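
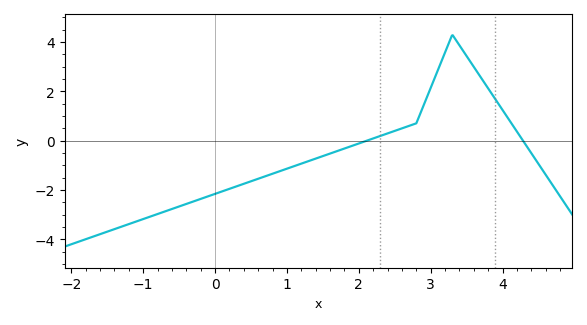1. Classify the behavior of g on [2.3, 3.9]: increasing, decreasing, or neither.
neither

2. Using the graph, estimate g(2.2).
0.087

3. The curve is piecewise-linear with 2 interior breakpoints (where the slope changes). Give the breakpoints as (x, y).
(2.8, 0.7); (3.3, 4.3)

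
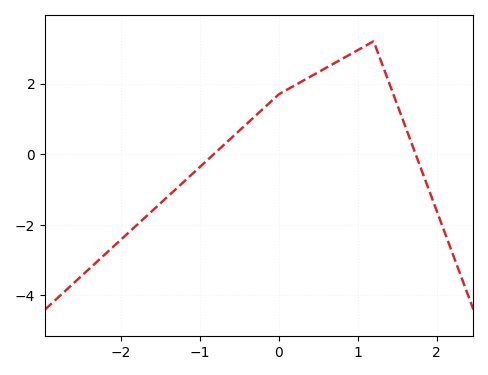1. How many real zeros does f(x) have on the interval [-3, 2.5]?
2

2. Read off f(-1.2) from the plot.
-0.8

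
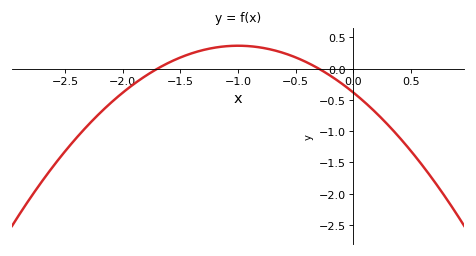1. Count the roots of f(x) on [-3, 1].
2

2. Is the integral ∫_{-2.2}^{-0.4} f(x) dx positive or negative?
positive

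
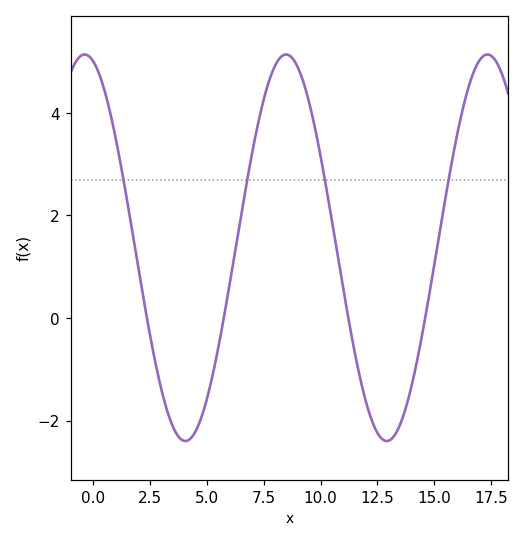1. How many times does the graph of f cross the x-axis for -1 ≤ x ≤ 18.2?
4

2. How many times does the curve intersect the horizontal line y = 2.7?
4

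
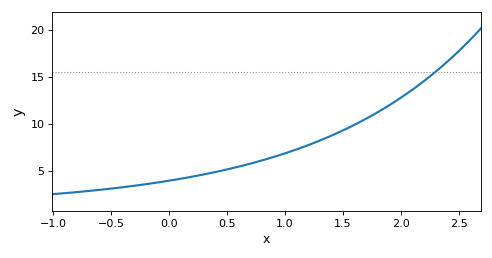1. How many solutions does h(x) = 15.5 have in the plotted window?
1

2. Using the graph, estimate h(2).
13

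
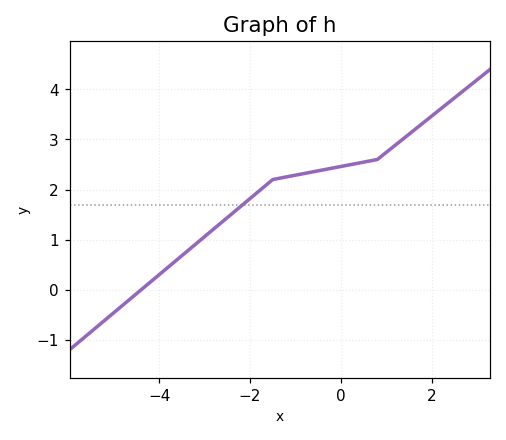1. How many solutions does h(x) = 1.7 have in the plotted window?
1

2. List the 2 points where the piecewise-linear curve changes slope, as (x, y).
(-1.5, 2.2); (0.8, 2.6)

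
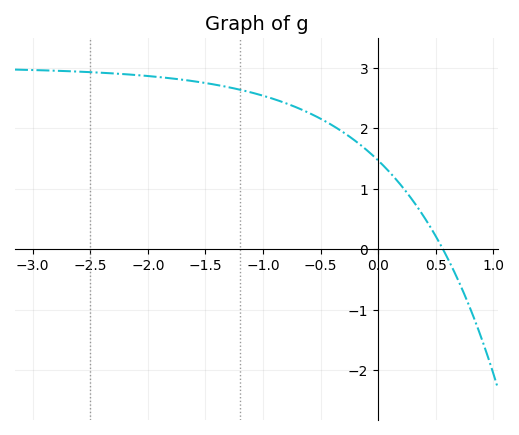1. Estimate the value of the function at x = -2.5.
2.9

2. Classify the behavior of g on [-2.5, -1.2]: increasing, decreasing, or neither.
decreasing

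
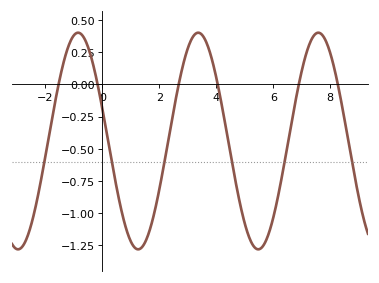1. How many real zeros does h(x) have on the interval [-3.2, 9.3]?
6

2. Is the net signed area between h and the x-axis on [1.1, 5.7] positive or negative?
negative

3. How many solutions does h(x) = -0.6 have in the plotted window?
6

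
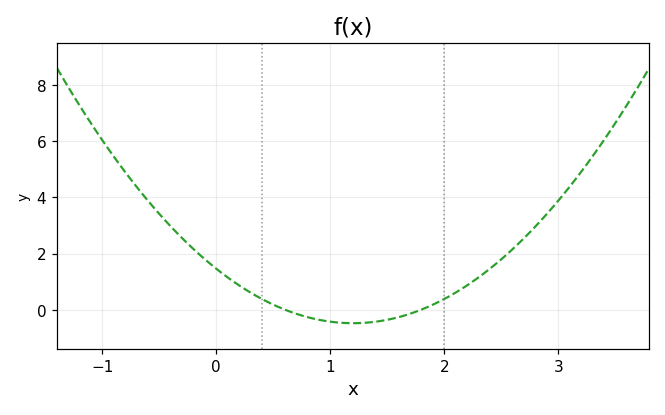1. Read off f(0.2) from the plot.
0.8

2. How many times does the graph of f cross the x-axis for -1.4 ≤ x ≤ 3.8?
2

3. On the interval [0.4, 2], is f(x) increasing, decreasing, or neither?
neither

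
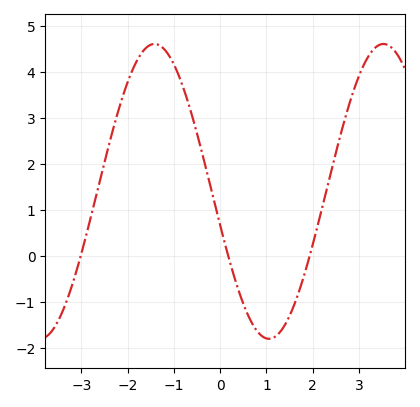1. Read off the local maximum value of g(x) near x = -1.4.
4.6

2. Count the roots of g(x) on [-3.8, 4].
3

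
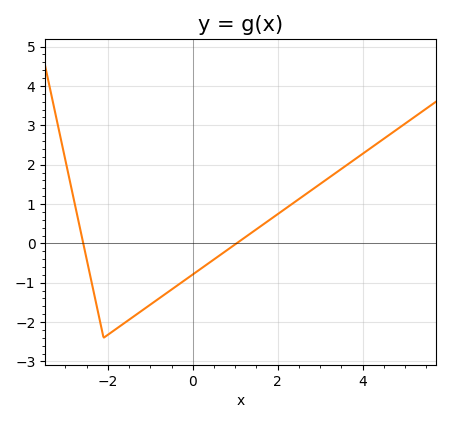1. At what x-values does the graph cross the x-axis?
-2.6, 1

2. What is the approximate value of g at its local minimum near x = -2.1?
-2.4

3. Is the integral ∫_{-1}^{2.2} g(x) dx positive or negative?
negative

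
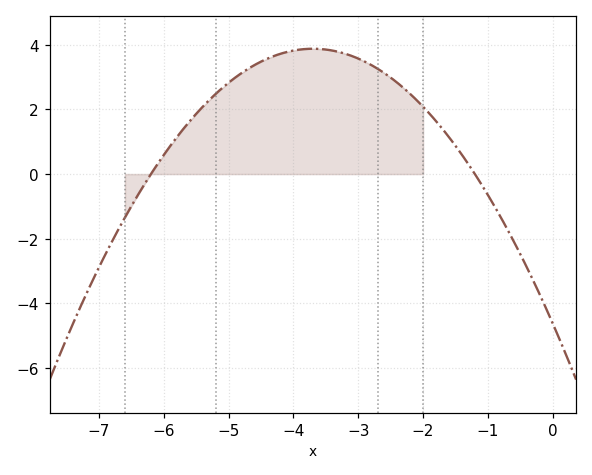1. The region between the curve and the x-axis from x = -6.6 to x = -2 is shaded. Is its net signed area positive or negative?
positive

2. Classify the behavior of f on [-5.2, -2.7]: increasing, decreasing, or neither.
neither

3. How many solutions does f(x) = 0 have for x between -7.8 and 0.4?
2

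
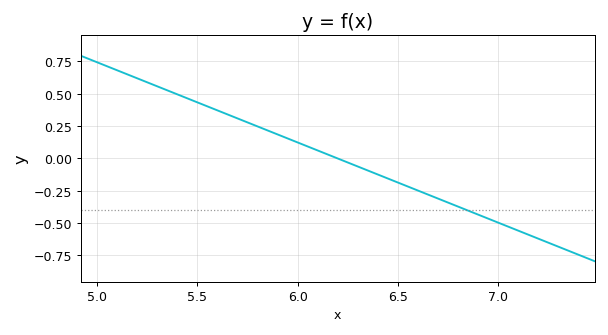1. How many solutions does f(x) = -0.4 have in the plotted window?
1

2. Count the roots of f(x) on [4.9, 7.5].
1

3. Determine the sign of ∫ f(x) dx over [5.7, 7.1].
negative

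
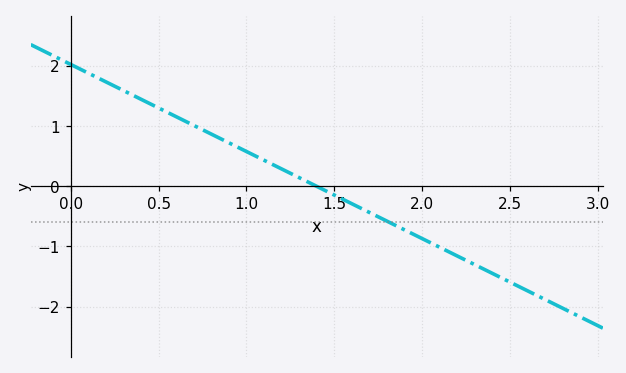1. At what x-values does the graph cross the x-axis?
1.4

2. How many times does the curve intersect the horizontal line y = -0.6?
1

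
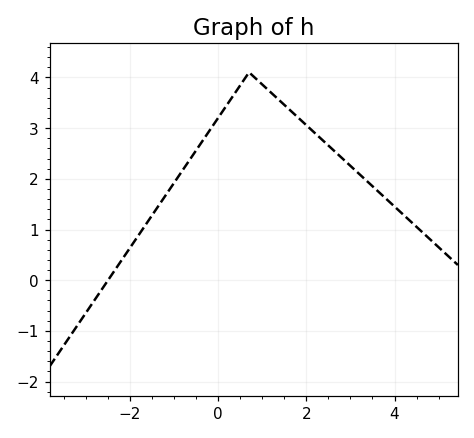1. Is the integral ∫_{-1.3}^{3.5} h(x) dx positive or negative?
positive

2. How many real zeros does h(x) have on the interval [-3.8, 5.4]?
1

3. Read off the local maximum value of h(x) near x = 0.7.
4.1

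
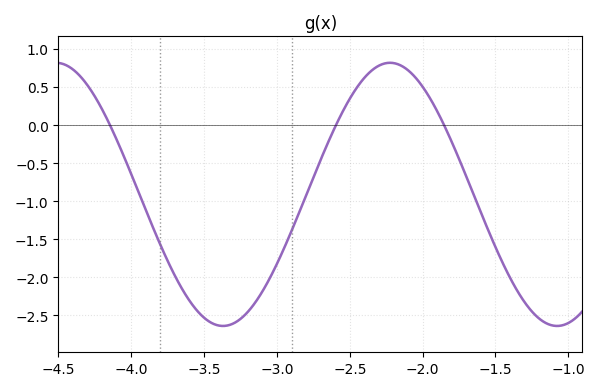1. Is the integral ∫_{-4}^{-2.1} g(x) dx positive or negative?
negative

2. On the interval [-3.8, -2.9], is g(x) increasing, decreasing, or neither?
neither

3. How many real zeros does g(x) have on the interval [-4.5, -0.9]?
3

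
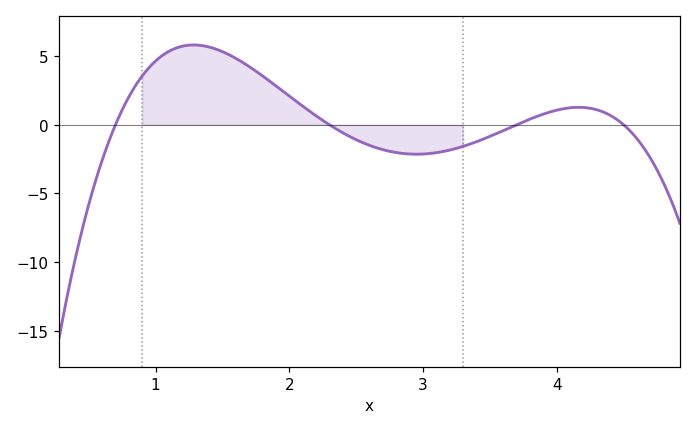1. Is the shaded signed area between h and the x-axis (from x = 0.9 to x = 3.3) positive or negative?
positive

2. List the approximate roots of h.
0.7, 2.3, 3.7, 4.5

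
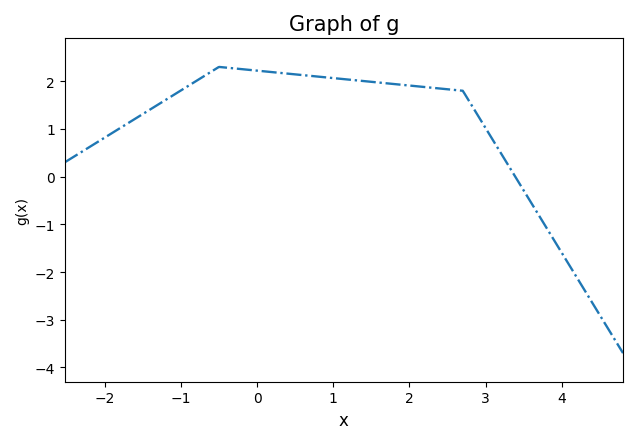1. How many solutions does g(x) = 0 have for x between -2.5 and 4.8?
1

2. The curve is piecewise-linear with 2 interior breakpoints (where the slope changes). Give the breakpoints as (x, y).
(-0.5, 2.3); (2.7, 1.8)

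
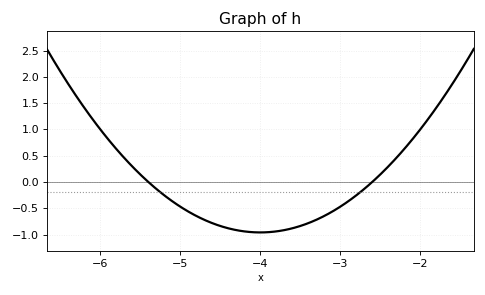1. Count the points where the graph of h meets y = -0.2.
2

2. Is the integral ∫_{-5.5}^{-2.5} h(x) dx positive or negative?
negative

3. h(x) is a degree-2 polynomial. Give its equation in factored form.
y = 0.49(x + 5.4)(x + 2.6)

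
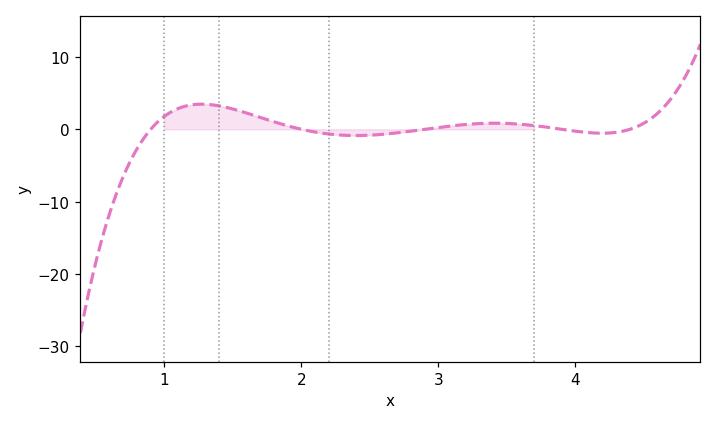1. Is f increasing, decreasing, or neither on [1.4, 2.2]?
decreasing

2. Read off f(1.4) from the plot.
3.24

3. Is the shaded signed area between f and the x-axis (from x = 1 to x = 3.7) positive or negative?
positive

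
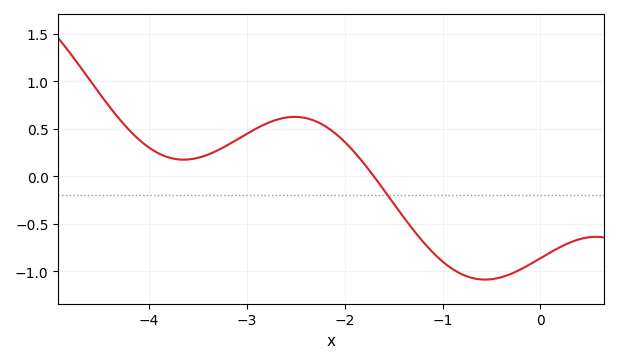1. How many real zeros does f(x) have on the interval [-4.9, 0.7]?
1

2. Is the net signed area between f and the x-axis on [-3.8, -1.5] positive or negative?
positive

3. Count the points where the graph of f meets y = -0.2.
1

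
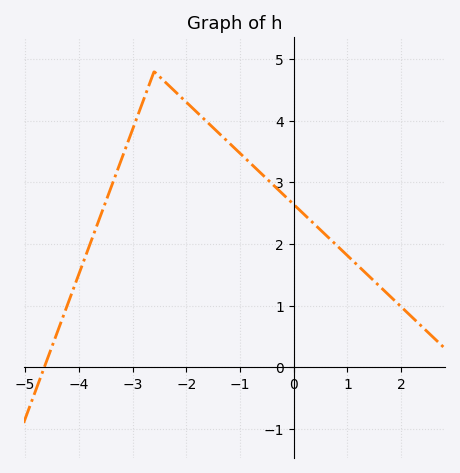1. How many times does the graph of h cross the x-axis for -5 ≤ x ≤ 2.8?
1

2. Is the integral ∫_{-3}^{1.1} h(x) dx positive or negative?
positive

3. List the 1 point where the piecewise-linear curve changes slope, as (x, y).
(-2.6, 4.8)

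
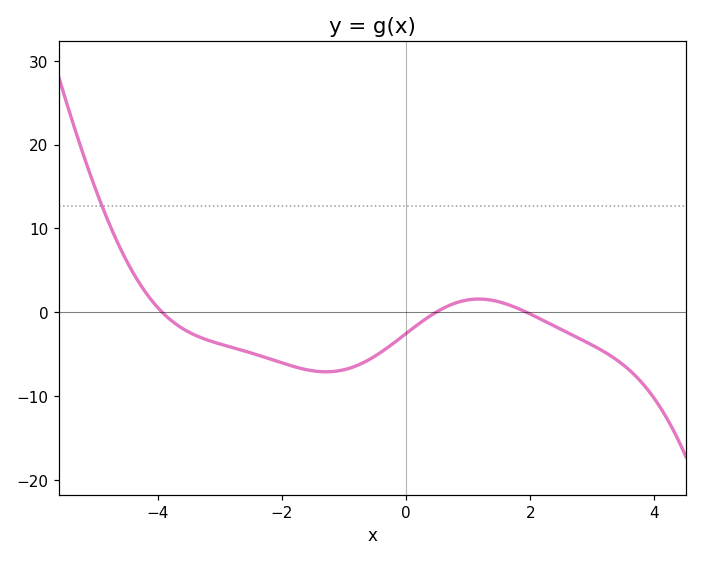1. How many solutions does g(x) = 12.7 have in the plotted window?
1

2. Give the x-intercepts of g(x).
-3.93, 0.481, 1.94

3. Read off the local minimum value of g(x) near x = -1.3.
-7.09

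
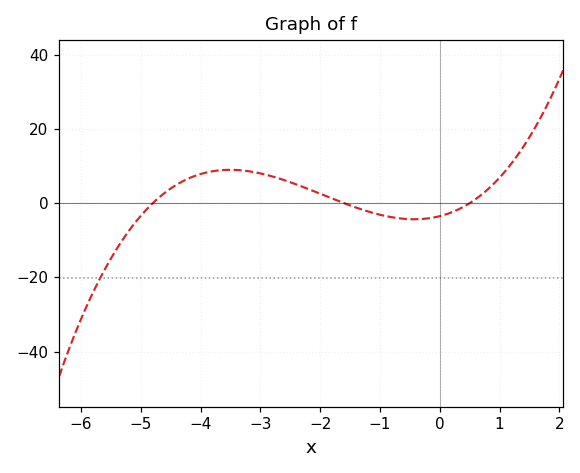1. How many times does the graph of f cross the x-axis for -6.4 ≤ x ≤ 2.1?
3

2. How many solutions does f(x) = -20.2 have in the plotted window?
1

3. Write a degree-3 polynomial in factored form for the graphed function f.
y = 0.91(x + 4.8)(x + 1.6)(x - 0.5)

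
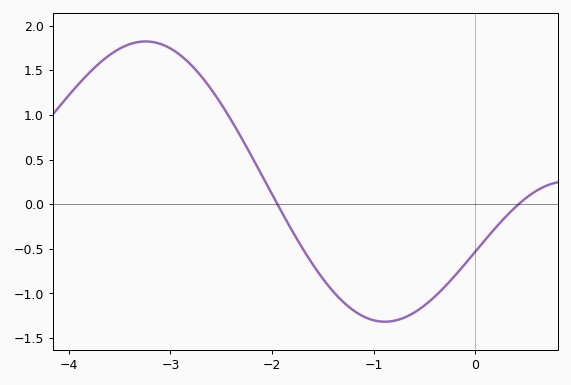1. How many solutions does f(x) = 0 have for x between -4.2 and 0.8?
2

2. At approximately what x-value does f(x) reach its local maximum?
-3.25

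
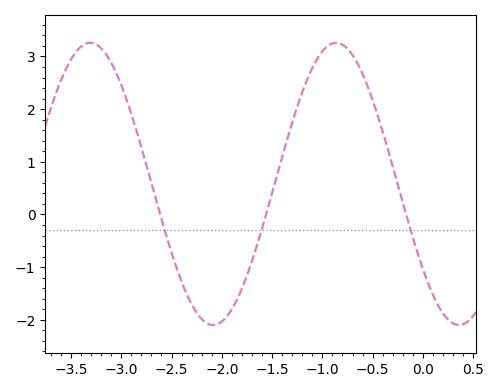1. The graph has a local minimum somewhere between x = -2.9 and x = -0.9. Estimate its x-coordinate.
-2.1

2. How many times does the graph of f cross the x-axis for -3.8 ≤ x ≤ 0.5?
3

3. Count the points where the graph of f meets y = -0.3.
3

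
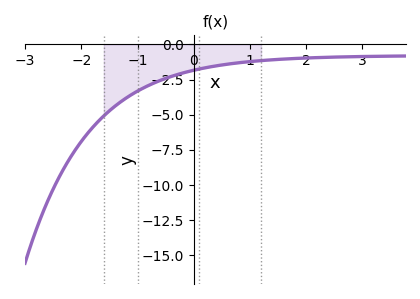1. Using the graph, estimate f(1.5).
-1.07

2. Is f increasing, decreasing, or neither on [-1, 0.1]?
increasing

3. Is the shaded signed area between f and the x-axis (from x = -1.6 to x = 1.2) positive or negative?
negative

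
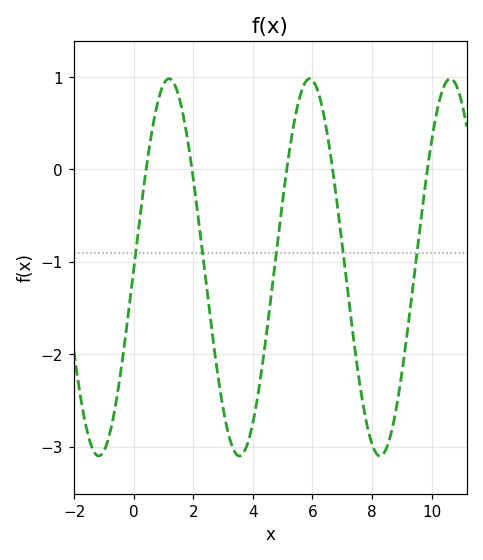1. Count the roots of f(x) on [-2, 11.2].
5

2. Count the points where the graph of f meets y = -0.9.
5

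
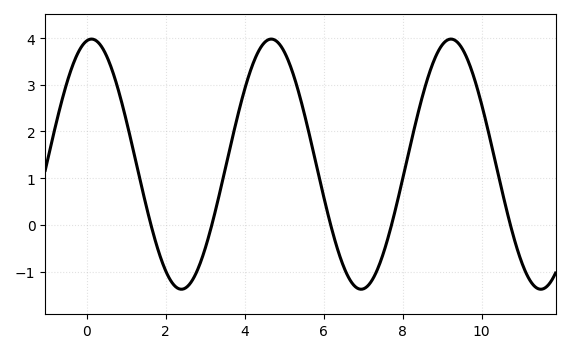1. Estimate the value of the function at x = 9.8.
3.2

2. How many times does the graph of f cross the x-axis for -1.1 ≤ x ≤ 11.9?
5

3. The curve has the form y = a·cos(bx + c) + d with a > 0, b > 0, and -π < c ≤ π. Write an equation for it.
y = 2.68cos(1.4x - 0.16) + 1.3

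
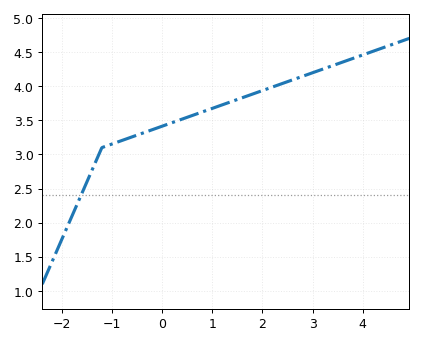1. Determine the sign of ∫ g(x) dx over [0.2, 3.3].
positive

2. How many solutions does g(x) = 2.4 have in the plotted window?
1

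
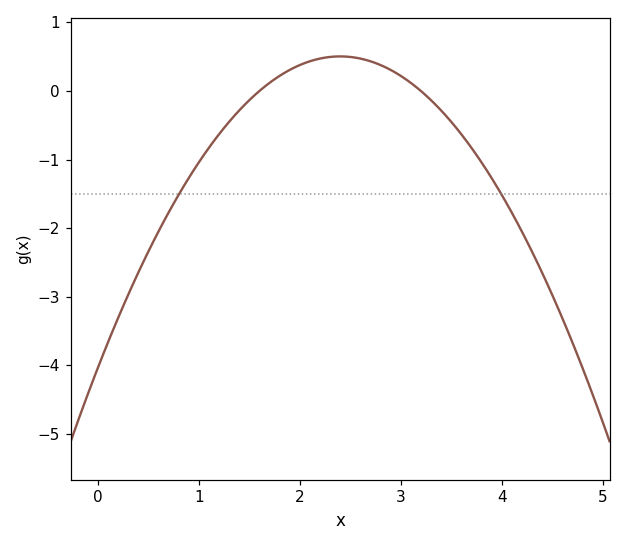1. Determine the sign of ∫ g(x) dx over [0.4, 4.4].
negative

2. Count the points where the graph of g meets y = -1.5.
2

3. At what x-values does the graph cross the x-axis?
1.6, 3.2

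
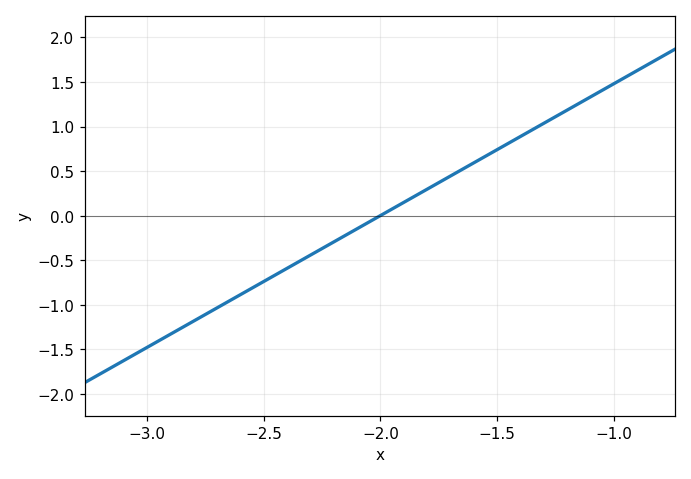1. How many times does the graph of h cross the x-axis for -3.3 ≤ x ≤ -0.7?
1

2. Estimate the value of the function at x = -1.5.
0.75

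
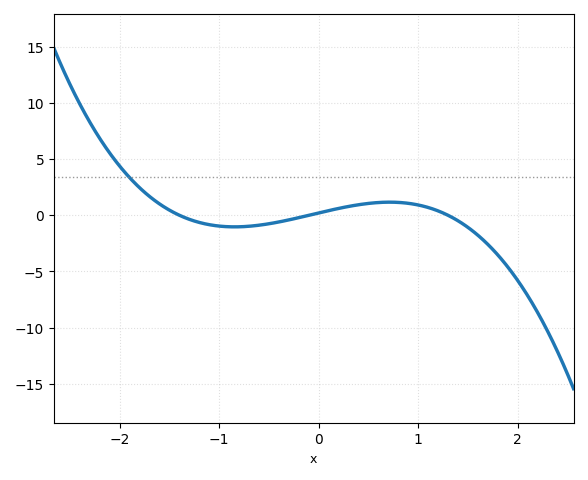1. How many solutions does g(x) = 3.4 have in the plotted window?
1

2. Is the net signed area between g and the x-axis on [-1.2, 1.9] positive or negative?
negative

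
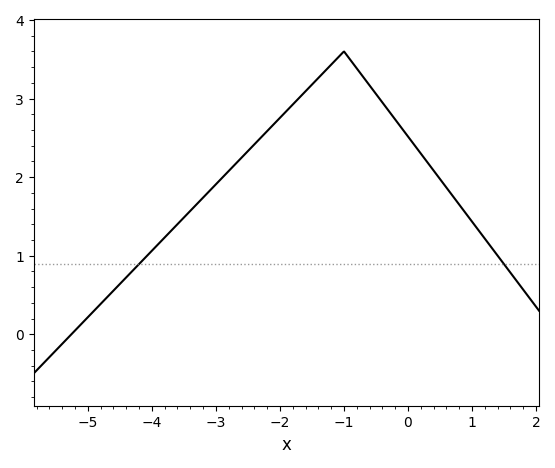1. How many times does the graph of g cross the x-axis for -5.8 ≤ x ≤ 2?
1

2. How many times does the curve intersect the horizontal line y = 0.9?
2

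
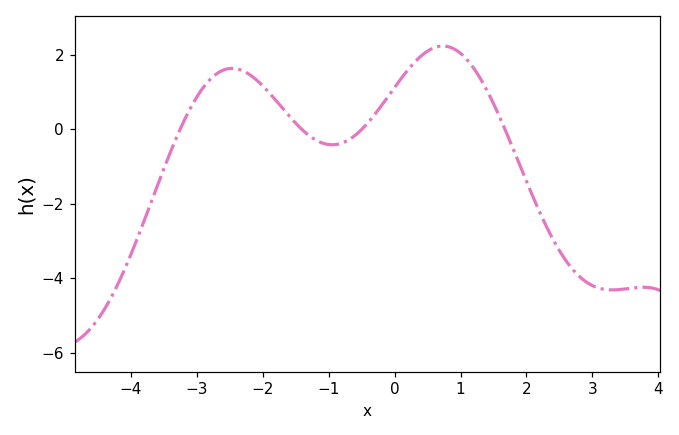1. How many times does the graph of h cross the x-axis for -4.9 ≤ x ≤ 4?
4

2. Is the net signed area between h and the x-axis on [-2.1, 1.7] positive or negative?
positive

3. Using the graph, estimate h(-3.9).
-2.92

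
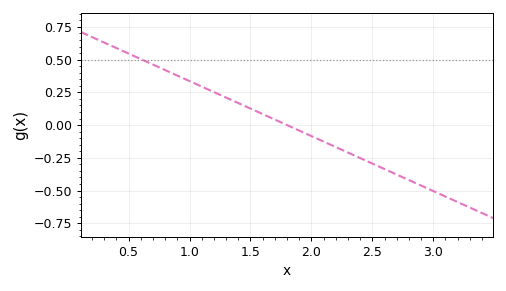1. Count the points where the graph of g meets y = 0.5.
1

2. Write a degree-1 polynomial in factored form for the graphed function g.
y = -0.42(x - 1.8)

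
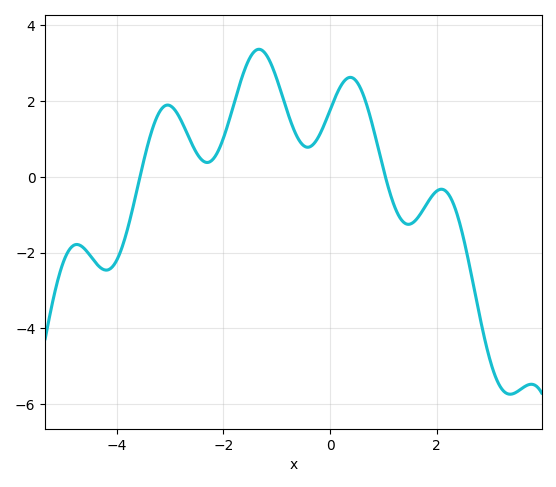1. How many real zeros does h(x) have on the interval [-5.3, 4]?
2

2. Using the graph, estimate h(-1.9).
1.4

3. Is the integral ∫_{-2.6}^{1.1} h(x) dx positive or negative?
positive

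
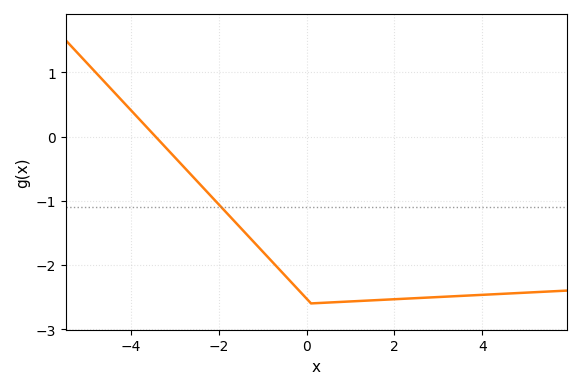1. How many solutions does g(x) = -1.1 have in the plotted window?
1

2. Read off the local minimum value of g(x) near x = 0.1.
-2.6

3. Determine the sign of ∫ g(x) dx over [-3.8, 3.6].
negative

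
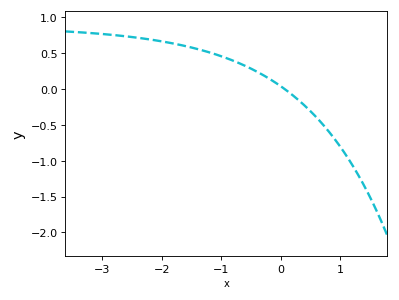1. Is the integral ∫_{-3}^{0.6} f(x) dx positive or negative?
positive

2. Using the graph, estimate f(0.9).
-0.7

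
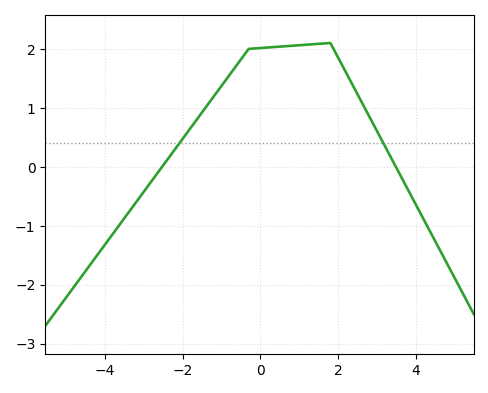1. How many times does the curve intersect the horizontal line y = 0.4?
2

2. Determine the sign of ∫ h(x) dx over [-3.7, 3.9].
positive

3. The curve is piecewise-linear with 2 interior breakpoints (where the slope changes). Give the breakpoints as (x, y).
(-0.3, 2); (1.8, 2.1)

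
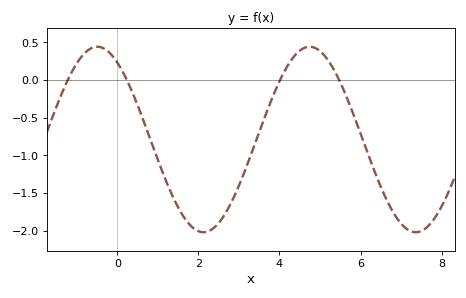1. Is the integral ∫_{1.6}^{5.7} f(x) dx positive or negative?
negative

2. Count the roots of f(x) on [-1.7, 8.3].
4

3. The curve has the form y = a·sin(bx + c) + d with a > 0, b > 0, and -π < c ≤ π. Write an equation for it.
y = 1.23sin(1.2x + 2.16) - 0.79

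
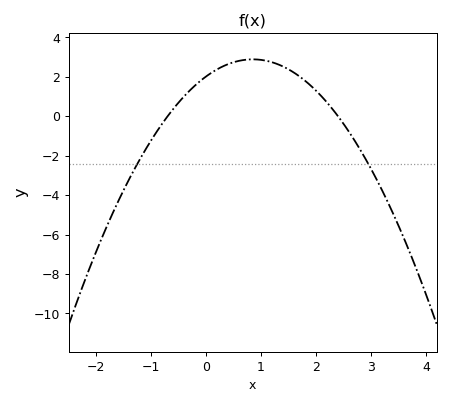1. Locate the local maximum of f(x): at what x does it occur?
0.8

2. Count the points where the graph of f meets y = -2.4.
2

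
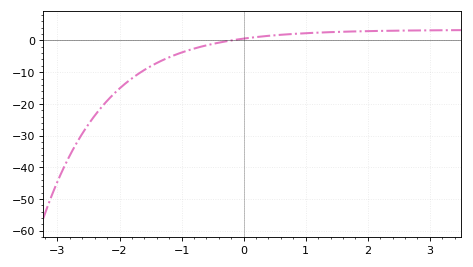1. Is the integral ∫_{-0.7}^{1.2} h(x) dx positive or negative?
positive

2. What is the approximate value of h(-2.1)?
-17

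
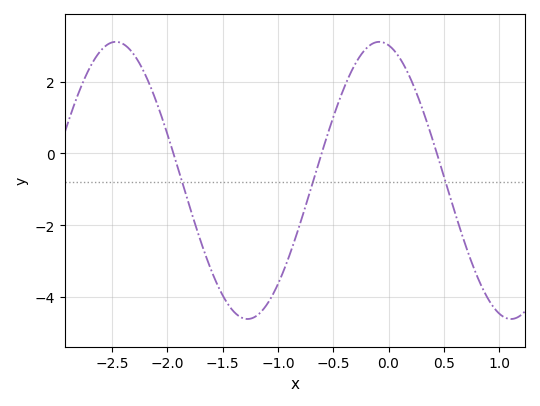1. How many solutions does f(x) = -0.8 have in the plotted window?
3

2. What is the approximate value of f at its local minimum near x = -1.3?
-4.6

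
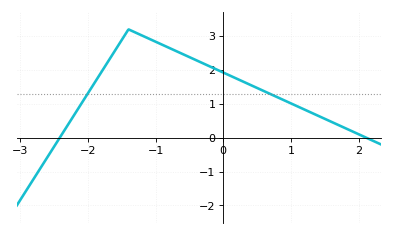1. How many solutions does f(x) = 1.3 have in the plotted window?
2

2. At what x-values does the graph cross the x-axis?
-2.4, 2.1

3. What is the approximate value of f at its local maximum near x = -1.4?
3.2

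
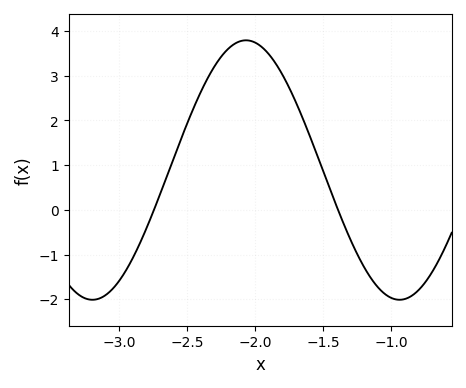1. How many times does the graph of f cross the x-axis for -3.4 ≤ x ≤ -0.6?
2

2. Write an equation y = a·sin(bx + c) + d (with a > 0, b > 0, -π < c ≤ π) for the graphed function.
y = 2.9sin(2.8x + 1) + 0.89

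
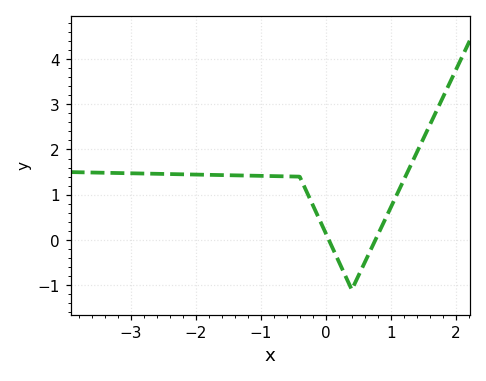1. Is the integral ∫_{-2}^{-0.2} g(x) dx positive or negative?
positive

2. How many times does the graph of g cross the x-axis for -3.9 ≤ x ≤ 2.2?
2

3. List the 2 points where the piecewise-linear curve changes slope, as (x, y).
(-0.4, 1.4); (0.4, -1.1)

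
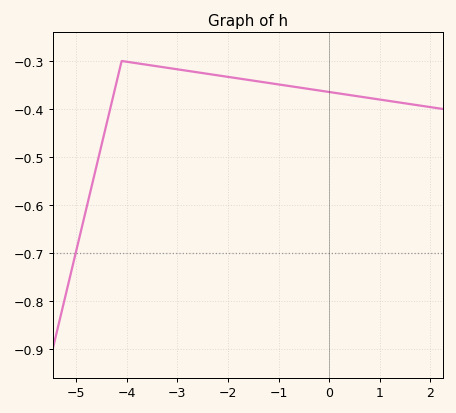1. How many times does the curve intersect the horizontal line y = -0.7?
1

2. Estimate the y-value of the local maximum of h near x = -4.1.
-0.3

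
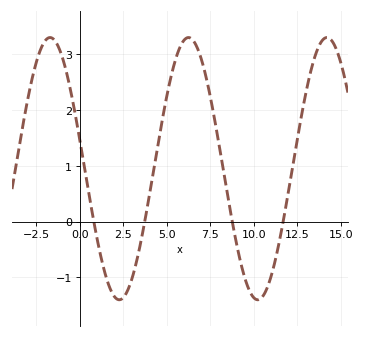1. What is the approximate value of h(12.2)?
0.93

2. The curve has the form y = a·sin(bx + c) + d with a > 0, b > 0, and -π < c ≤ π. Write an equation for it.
y = 2.35sin(0.79x + 2.92) + 0.95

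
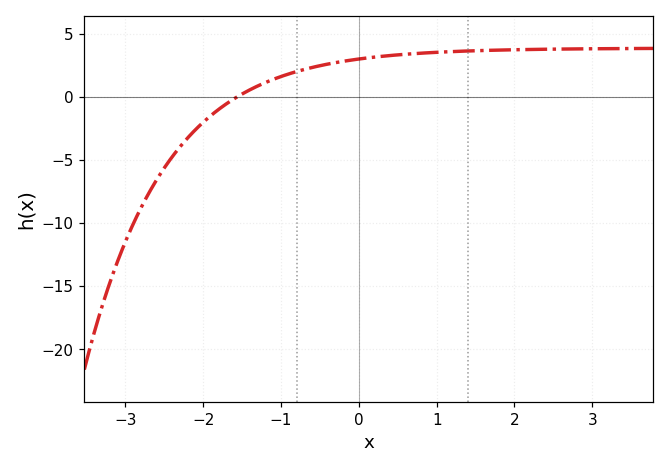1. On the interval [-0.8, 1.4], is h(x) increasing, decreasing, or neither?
increasing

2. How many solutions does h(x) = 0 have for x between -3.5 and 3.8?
1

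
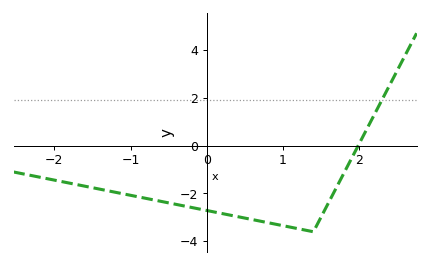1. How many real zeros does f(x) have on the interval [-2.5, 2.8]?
1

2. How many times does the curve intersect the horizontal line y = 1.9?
1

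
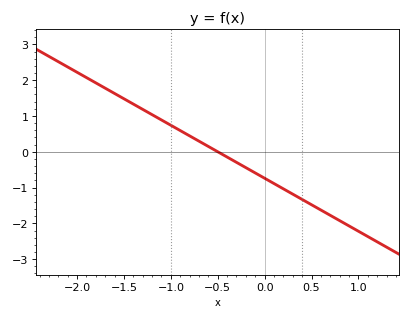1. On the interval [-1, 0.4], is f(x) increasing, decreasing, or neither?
decreasing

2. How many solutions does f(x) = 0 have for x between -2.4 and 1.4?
1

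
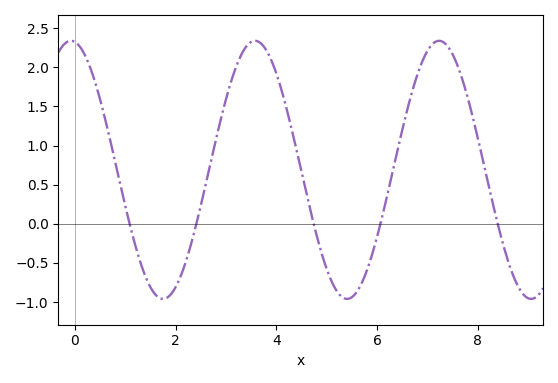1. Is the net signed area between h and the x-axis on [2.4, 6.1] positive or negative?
positive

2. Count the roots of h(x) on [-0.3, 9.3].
5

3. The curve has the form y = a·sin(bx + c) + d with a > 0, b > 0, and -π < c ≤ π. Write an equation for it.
y = 1.65sin(1.72x + 1.7) + 0.69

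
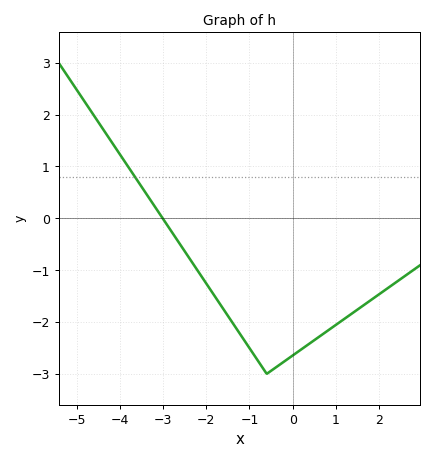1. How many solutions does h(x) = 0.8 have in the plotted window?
1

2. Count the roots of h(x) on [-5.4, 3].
1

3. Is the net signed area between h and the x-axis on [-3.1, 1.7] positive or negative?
negative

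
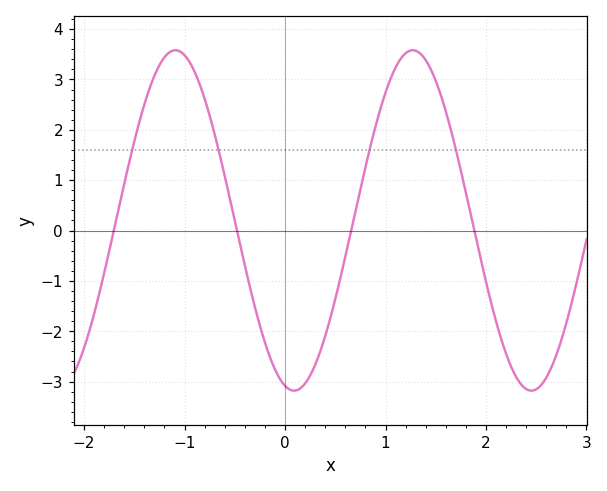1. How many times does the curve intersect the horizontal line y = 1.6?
4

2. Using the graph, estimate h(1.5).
3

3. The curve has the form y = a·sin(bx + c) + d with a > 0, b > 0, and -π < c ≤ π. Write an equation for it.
y = 3.38sin(2.7x - 1.8) + 0.2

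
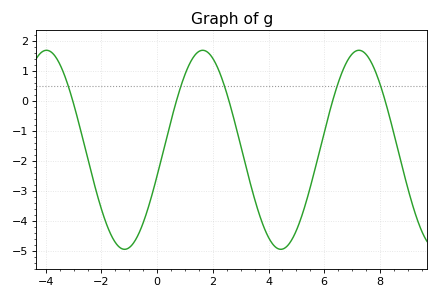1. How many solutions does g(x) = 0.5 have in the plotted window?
5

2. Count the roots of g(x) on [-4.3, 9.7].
5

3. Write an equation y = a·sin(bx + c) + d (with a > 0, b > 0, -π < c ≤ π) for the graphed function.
y = 3.32sin(1.1x - 0.26) - 1.63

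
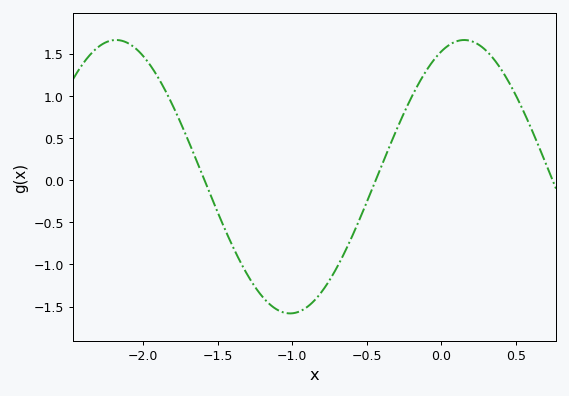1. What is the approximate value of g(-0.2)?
0.984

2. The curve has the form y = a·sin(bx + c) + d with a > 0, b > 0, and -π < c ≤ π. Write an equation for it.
y = 1.62sin(2.69x + 1.16) + 0.04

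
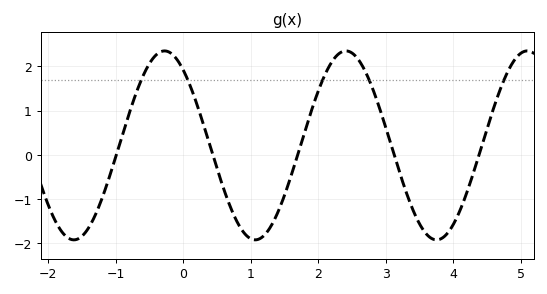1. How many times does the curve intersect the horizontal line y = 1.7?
5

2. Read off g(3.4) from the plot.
-1.25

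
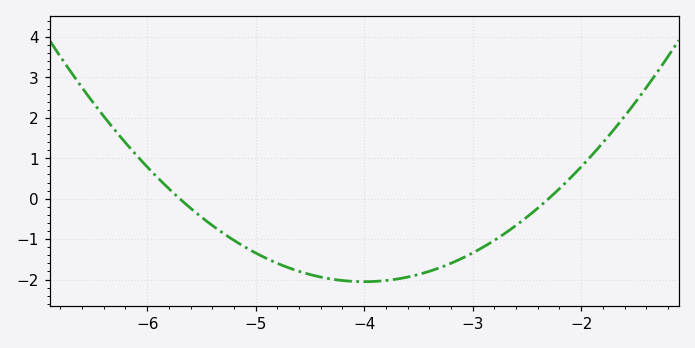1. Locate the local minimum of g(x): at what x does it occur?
-4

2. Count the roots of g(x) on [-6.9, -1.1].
2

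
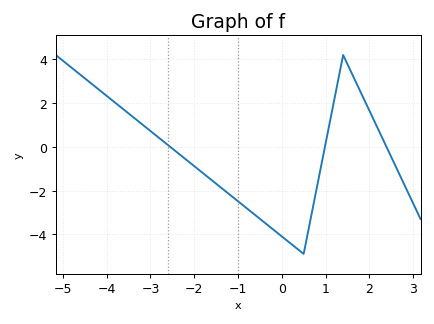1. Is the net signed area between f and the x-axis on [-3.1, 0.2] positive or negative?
negative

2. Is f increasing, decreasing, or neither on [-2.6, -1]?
decreasing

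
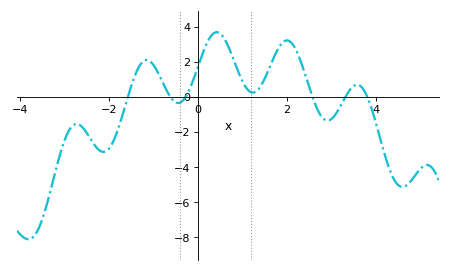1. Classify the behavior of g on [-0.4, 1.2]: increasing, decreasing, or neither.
neither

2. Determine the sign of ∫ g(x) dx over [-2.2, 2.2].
positive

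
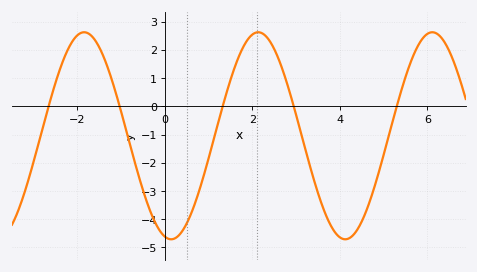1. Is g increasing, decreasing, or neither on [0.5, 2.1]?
increasing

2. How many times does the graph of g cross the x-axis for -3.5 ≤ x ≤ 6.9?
5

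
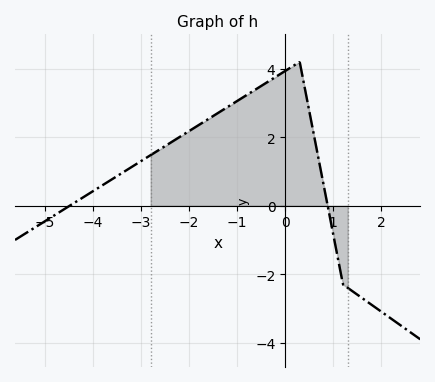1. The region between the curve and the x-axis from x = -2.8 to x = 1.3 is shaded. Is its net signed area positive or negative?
positive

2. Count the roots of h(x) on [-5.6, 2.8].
2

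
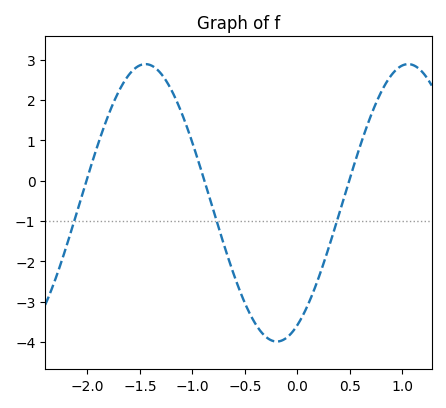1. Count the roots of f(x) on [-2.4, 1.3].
3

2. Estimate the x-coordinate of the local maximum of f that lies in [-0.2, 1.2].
1.05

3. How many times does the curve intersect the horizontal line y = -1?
3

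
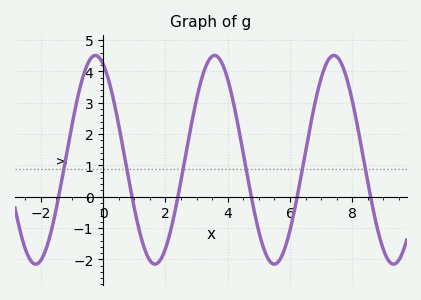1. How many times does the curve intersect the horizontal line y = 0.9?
6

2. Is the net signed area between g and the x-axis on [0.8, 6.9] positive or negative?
positive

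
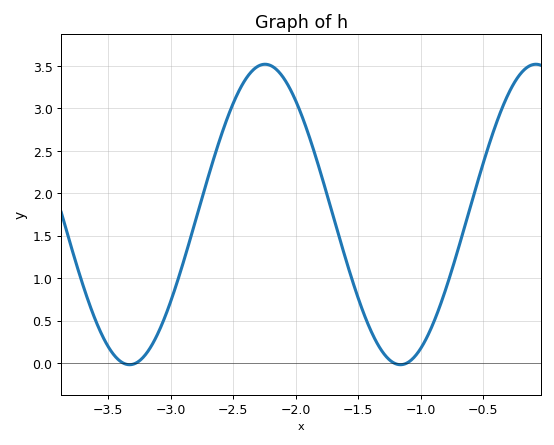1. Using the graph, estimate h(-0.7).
1.35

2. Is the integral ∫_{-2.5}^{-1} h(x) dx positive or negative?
positive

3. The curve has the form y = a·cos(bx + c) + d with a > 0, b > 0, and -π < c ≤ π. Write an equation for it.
y = 1.77cos(2.9x + 0.23) + 1.75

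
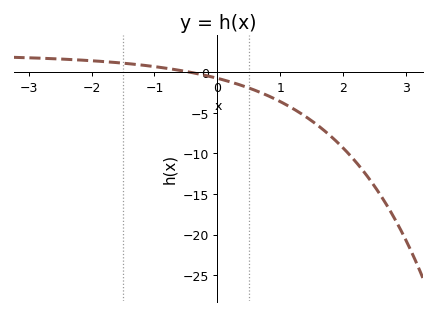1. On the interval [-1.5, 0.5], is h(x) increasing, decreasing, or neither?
decreasing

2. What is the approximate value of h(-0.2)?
-0.5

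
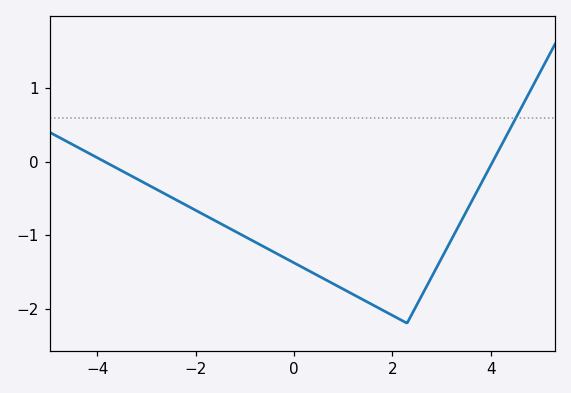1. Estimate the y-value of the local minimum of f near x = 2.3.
-2.2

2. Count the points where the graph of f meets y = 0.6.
1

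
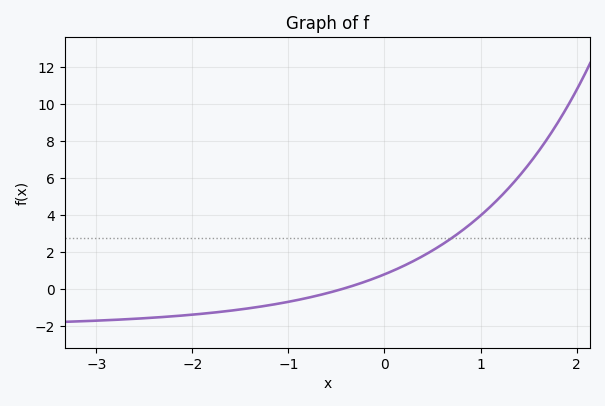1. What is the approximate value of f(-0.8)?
-0.461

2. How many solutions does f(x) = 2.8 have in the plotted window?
1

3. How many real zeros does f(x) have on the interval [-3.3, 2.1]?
1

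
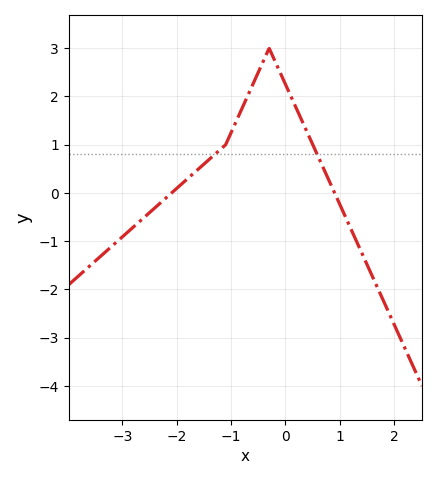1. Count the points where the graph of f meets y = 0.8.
2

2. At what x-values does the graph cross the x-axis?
-2.1, 0.905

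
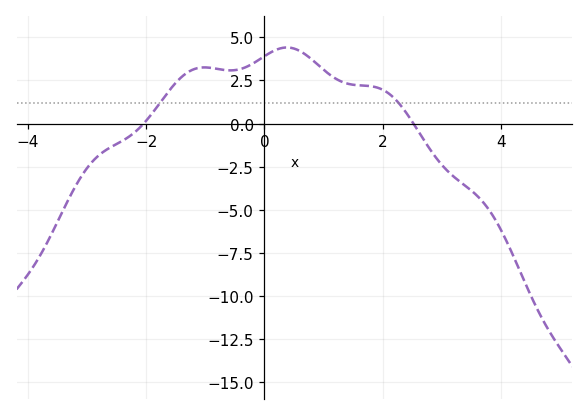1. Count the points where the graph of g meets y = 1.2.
2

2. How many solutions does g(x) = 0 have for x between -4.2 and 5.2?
2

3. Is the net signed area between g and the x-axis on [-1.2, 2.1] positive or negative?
positive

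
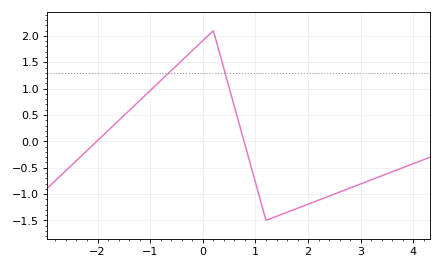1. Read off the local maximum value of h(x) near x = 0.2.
2.1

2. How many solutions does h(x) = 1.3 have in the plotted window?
2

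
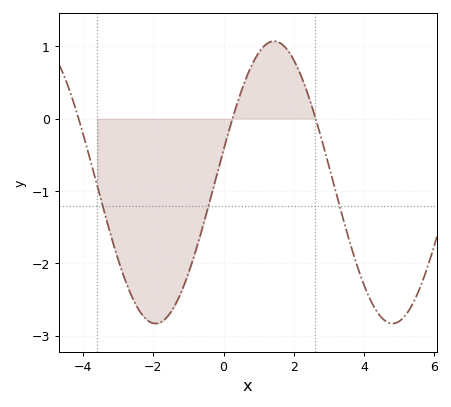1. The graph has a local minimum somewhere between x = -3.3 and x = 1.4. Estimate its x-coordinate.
-1.94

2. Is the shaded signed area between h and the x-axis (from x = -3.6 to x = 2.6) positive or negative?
negative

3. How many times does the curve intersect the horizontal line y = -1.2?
3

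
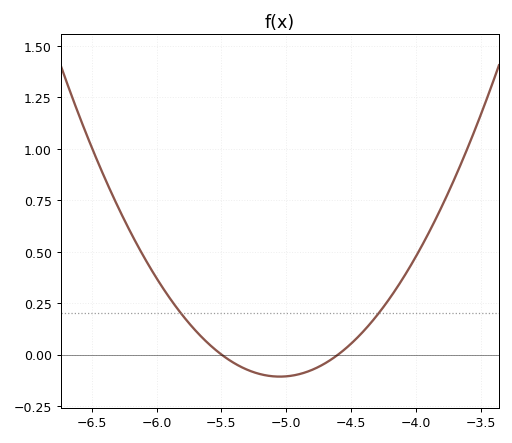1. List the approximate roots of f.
-5.5, -4.6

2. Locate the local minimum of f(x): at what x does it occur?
-5.05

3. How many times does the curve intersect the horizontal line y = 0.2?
2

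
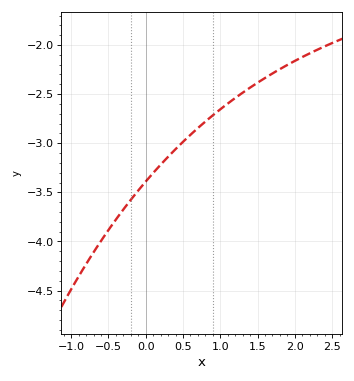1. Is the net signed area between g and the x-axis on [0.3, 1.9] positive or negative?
negative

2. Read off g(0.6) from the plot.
-2.9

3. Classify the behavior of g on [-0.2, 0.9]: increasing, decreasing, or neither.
increasing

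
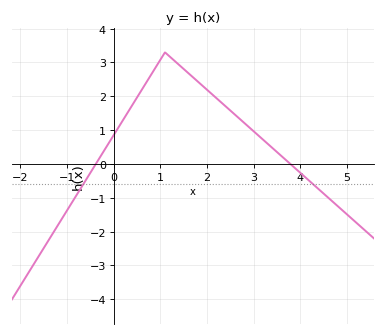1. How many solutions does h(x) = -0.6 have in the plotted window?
2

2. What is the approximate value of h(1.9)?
2.3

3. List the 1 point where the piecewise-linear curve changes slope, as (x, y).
(1.1, 3.3)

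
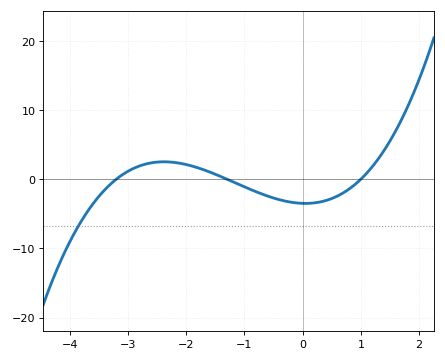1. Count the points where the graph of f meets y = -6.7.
1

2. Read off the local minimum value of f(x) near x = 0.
-4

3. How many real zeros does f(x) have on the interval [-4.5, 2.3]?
3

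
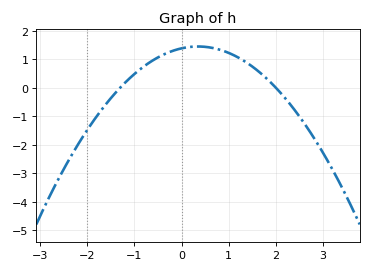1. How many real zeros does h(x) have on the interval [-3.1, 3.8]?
2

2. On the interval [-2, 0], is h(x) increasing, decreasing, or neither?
increasing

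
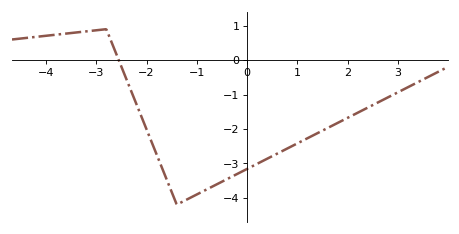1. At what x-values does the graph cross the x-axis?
-2.55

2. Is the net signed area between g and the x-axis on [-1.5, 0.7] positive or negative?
negative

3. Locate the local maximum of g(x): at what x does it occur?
-2.8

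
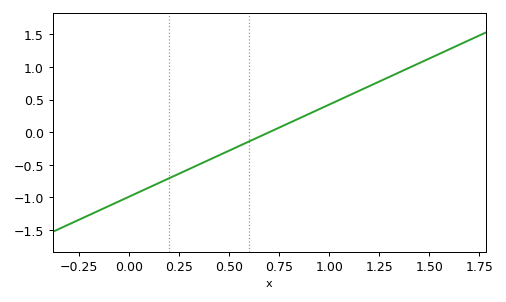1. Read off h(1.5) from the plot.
1.13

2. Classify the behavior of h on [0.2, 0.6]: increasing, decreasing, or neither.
increasing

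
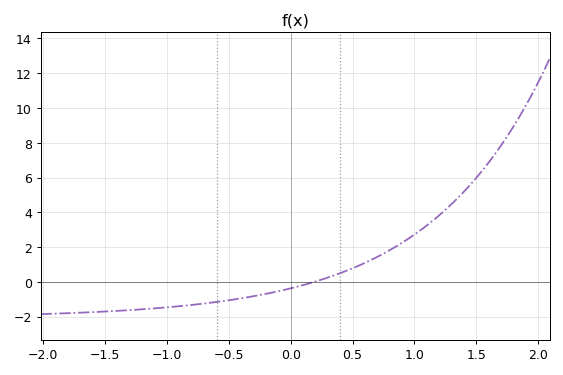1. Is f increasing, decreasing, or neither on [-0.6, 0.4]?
increasing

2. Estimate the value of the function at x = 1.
2.8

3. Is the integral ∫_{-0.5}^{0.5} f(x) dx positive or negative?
negative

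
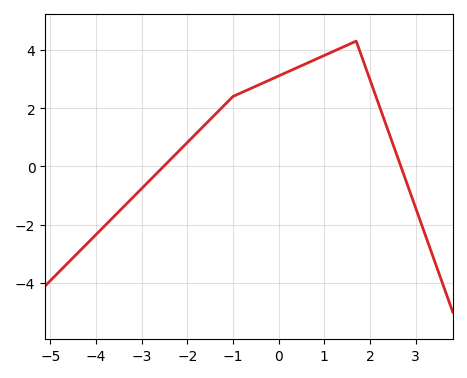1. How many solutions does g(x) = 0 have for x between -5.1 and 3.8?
2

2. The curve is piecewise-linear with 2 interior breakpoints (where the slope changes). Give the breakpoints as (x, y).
(-1, 2.4); (1.7, 4.3)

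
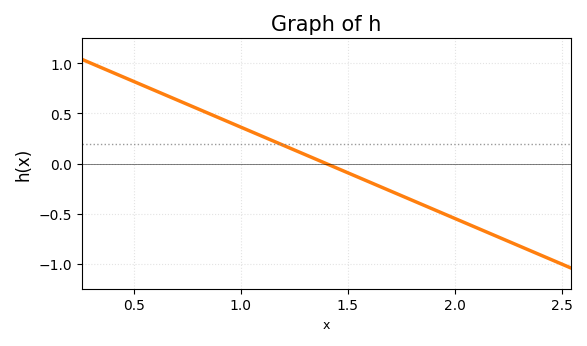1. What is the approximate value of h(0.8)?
0.55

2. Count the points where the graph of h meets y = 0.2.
1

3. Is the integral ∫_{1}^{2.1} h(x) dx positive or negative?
negative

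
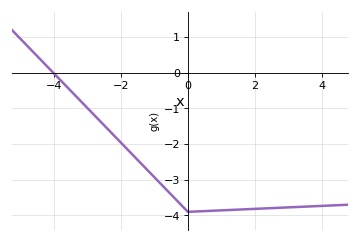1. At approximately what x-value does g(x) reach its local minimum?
0.002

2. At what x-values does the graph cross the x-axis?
-4.02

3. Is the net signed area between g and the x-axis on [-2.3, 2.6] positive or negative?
negative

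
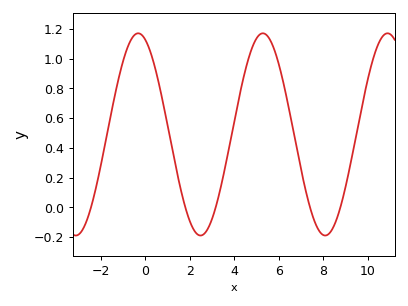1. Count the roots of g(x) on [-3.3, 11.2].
5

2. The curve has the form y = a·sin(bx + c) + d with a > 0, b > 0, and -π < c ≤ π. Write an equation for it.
y = 0.68sin(1.12x + 1.94) + 0.49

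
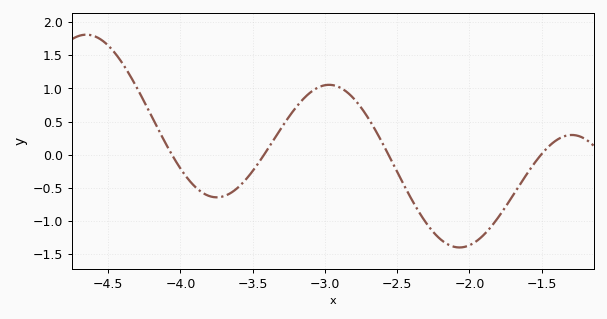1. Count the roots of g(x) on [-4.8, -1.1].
4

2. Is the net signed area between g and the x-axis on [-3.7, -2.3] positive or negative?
positive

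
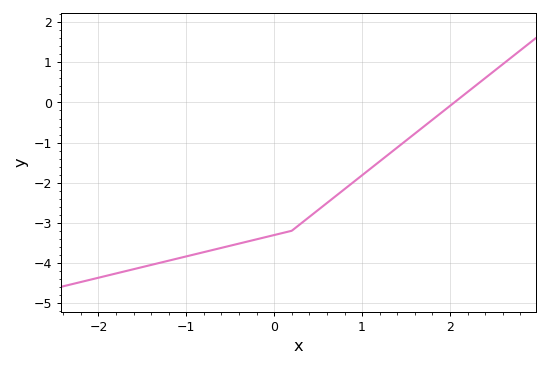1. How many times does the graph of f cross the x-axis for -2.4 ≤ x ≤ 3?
1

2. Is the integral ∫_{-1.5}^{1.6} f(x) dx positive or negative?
negative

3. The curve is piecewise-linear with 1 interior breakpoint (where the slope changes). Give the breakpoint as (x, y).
(0.2, -3.2)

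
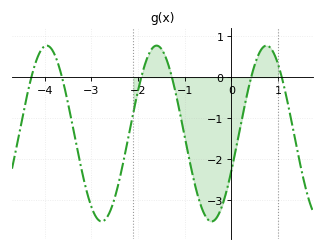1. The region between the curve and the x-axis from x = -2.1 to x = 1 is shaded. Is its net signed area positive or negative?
negative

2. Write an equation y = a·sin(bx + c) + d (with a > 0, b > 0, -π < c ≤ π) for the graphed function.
y = 2.14sin(2.7x - 0.43) - 1.37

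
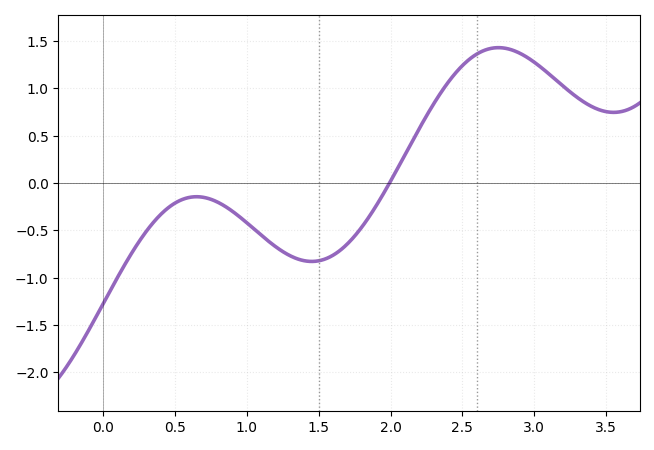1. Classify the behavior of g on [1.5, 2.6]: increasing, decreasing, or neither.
increasing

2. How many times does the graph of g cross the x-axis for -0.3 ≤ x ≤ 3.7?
1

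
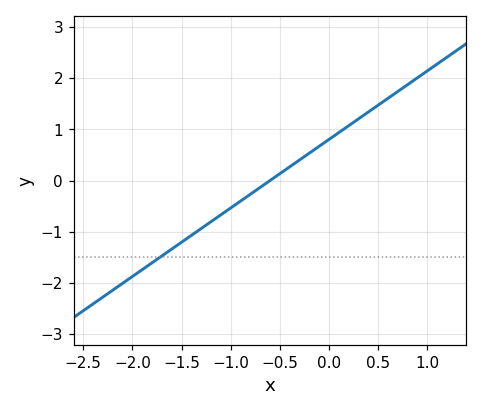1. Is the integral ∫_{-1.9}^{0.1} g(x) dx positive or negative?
negative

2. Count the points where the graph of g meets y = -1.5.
1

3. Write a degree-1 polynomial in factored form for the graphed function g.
y = 1.34(x + 0.6)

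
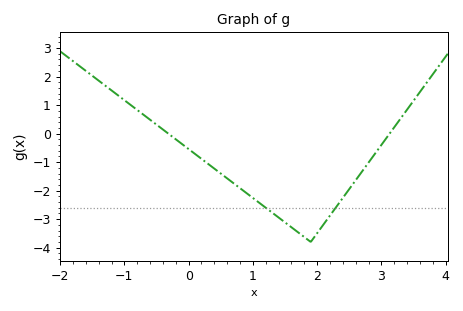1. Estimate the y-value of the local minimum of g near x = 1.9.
-3.8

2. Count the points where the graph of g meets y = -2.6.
2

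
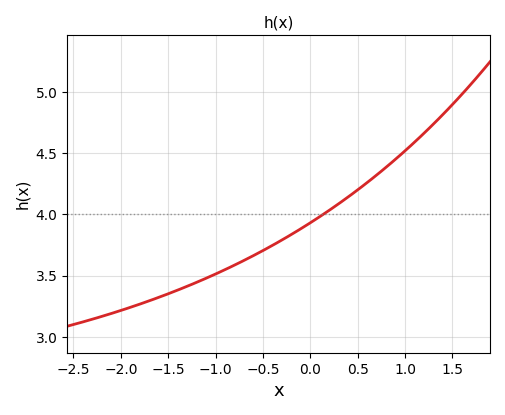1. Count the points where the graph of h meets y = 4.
1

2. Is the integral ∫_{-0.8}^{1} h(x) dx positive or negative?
positive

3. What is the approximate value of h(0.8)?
4.38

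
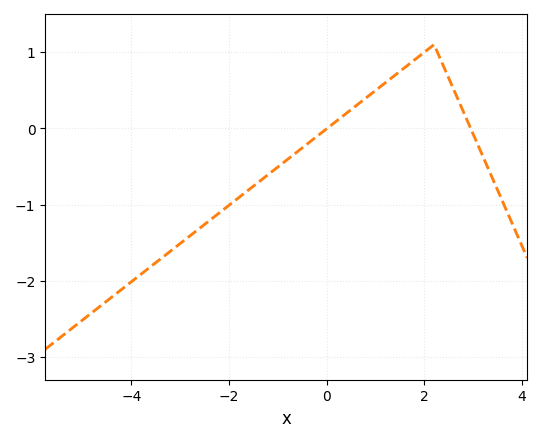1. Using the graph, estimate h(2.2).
1.1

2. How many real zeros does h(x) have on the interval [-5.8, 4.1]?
2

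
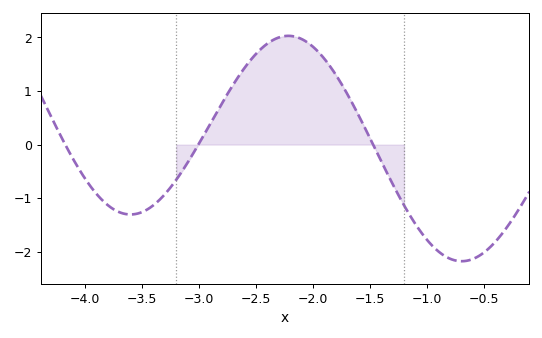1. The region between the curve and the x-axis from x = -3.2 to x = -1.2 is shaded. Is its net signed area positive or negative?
positive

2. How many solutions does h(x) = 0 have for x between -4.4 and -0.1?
3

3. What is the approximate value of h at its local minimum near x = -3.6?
-1.3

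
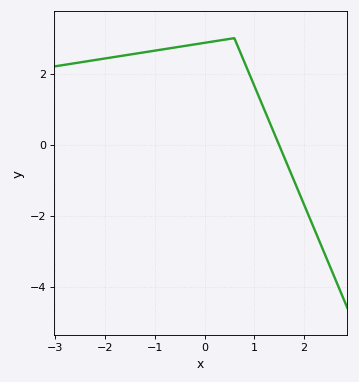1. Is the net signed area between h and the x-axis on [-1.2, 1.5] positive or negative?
positive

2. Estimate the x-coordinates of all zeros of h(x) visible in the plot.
1.5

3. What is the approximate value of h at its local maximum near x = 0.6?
3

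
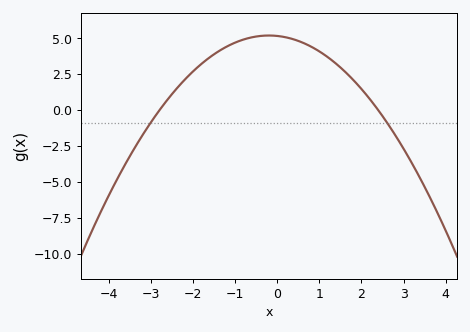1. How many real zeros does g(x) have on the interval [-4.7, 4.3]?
2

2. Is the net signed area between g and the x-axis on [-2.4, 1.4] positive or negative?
positive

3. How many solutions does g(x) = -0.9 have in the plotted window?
2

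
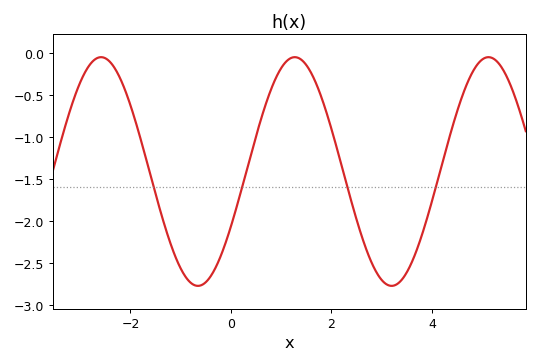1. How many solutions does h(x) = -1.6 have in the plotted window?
4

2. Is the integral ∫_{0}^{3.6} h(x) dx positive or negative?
negative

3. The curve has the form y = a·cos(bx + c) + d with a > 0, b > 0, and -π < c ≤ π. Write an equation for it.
y = 1.36cos(1.63x - 2.07) - 1.41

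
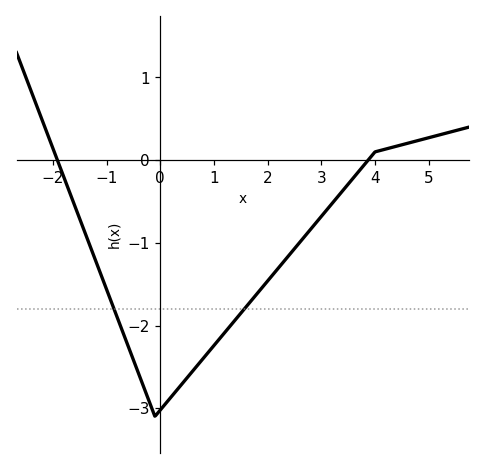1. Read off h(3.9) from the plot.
0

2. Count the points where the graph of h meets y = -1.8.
2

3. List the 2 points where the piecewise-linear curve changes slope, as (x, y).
(-0.1, -3.1); (4, 0.1)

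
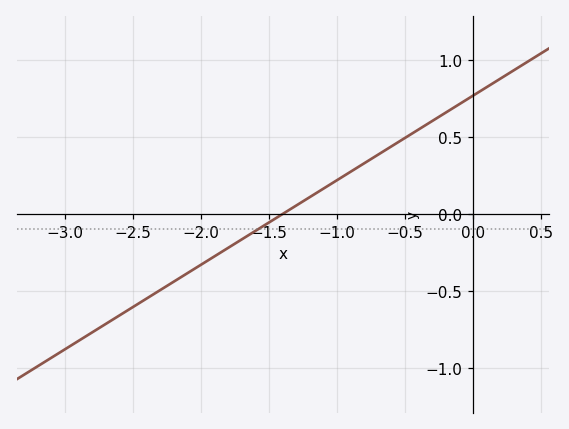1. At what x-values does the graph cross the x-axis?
-1.4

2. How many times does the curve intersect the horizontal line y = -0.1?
1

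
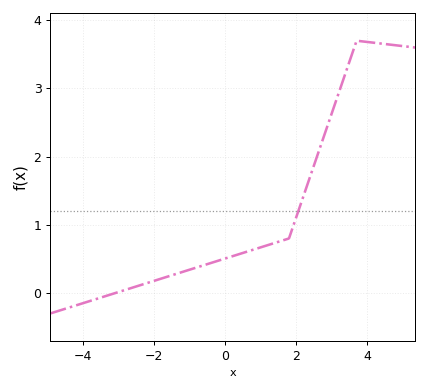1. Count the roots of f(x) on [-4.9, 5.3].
1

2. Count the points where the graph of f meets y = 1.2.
1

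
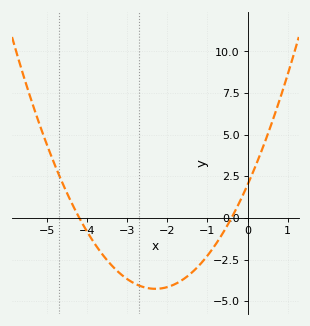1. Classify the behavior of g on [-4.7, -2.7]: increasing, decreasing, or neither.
decreasing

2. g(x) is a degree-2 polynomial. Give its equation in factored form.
y = 1.18(x + 4.2)(x + 0.4)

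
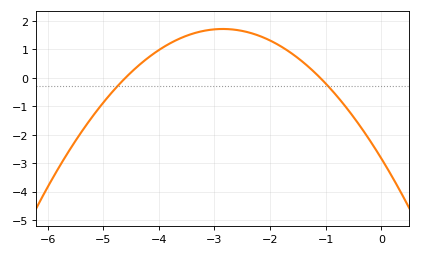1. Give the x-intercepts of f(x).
-4.6, -1.1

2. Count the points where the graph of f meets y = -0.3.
2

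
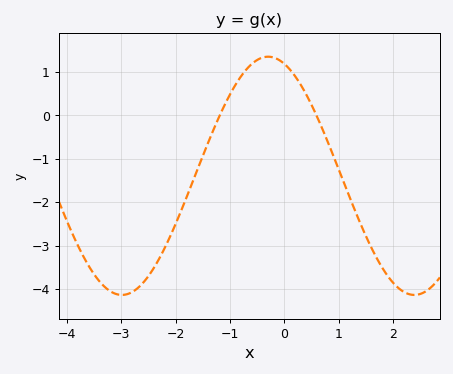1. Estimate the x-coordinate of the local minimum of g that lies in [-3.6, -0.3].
-3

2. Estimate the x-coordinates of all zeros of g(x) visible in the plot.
-1.2, 0.6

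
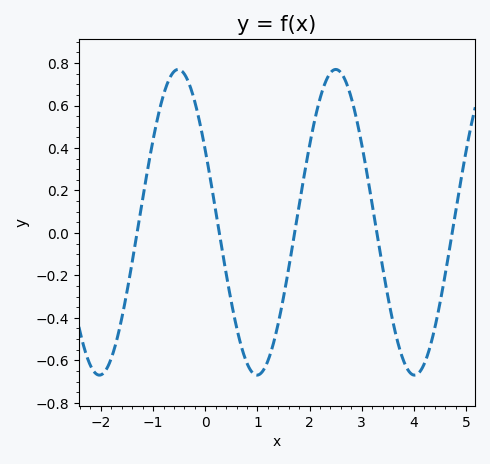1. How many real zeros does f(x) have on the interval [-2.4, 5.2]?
5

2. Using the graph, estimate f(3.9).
-0.65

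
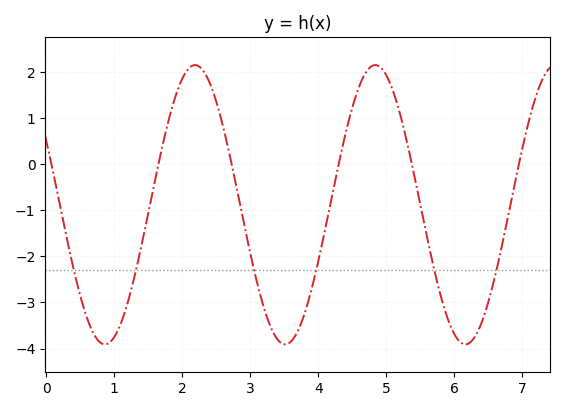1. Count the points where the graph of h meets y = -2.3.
6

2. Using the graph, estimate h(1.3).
-2.42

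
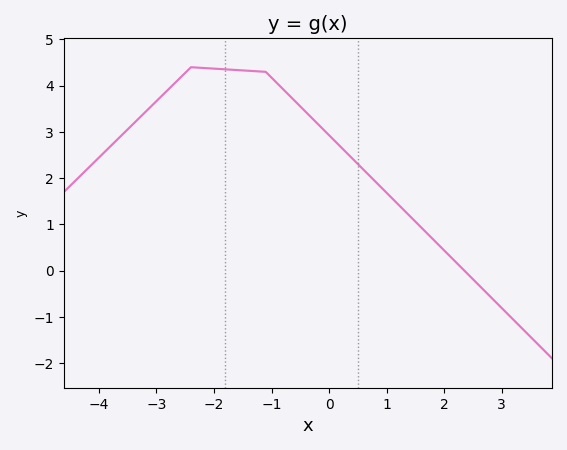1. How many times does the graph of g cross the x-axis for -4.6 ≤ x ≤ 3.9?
1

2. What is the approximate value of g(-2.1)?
4.4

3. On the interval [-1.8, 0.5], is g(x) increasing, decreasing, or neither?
decreasing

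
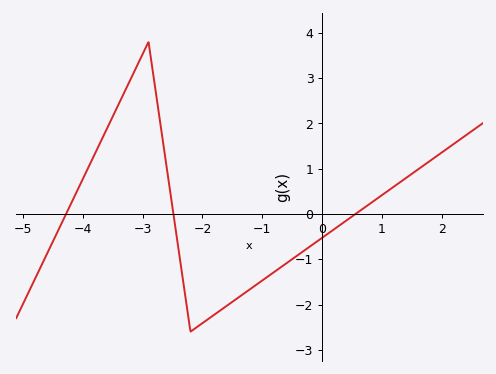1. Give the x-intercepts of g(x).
-4.28, -2.48, 0.558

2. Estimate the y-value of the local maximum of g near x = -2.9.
3.8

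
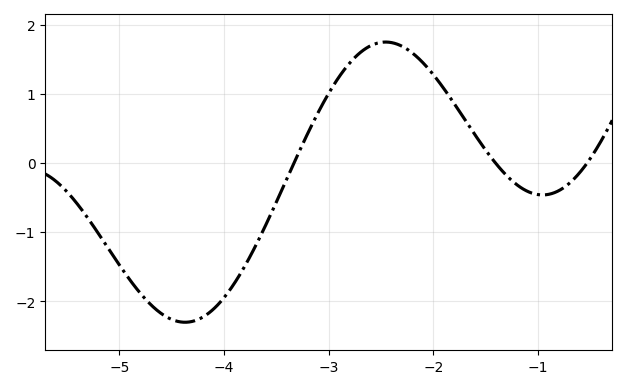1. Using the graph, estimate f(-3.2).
0.431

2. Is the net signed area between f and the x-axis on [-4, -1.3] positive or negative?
positive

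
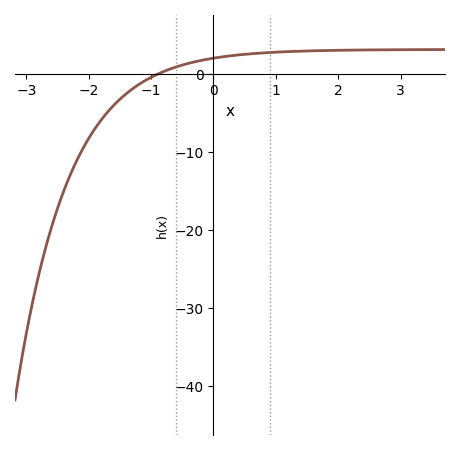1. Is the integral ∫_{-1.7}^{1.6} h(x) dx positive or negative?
positive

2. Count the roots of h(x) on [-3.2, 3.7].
1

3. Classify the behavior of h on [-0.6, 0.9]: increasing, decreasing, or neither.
increasing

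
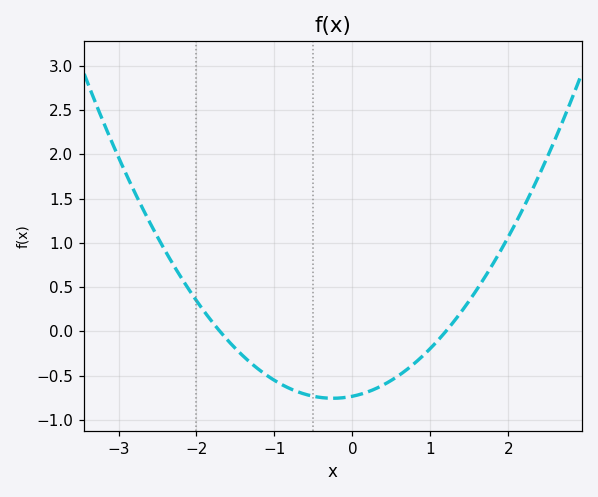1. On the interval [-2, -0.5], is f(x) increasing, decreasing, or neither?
decreasing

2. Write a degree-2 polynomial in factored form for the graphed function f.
y = 0.36(x + 1.7)(x - 1.2)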